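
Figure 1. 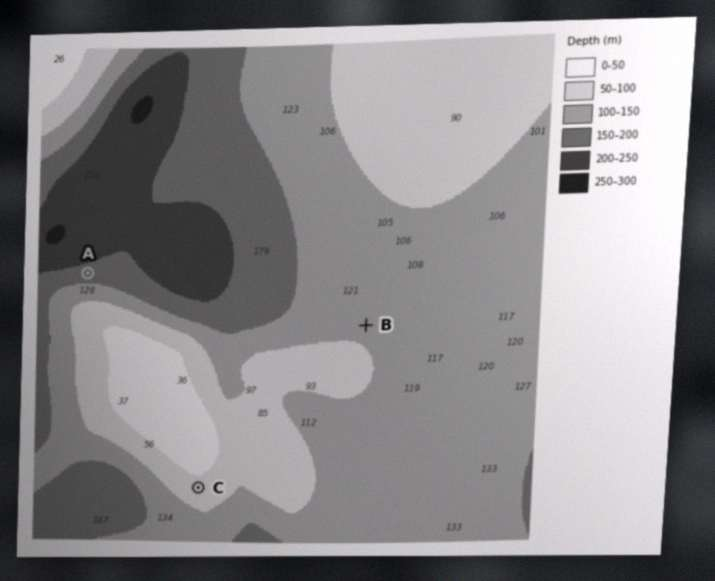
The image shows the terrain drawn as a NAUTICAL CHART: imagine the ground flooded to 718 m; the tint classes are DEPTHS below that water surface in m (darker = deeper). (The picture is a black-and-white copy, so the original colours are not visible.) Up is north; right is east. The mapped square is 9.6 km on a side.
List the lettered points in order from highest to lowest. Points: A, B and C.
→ C B A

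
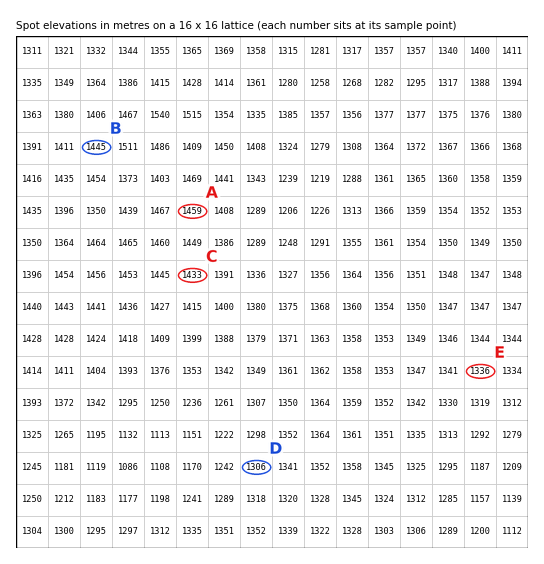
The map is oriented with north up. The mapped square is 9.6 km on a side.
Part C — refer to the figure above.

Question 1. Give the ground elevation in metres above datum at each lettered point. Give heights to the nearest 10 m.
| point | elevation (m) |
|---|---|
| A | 1460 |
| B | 1440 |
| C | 1430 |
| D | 1310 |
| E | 1340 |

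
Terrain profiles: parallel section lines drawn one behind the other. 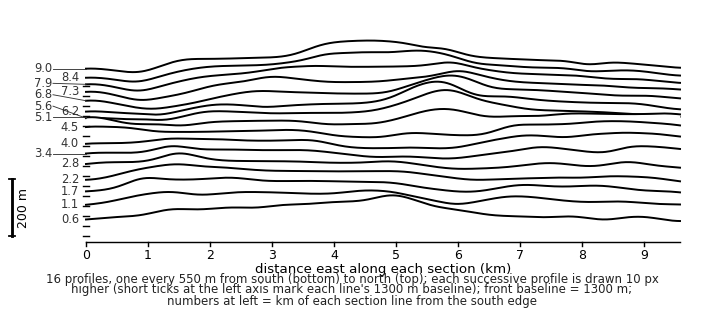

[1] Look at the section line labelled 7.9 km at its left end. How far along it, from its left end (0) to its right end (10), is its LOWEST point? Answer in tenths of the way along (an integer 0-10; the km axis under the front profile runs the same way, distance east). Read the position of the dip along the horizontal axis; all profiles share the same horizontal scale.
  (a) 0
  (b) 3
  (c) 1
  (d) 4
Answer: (c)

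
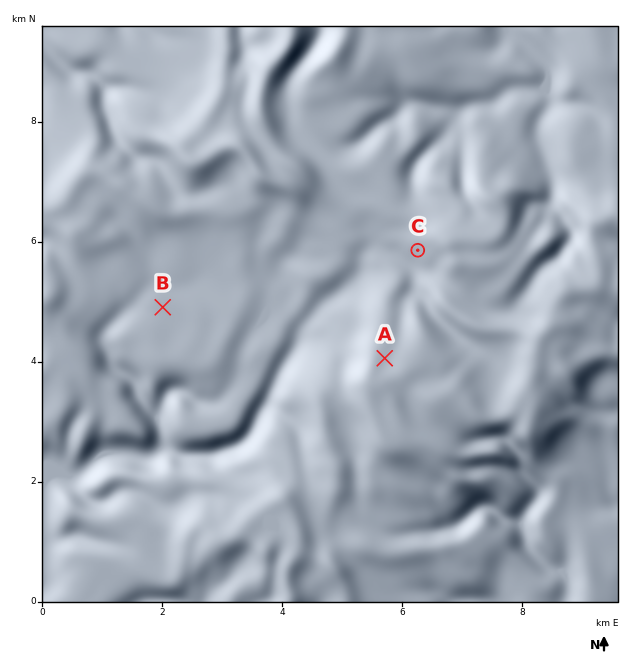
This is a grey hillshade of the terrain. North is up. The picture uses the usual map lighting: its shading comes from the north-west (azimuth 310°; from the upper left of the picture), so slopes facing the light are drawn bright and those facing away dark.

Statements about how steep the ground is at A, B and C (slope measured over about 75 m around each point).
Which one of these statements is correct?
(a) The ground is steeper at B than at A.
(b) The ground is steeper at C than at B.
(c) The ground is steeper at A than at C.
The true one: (b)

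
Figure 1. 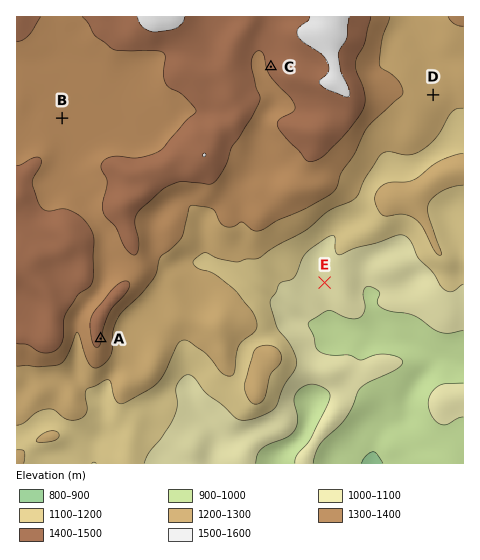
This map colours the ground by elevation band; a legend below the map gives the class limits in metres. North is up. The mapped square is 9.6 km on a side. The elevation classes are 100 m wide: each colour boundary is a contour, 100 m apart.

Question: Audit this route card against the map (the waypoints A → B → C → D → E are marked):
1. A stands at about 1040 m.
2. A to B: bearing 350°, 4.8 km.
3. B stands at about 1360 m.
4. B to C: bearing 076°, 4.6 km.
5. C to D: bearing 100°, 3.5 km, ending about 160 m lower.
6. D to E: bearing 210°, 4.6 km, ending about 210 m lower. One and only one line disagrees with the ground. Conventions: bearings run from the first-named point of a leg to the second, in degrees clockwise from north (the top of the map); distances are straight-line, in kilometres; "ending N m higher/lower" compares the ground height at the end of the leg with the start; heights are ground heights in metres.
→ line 1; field height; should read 1410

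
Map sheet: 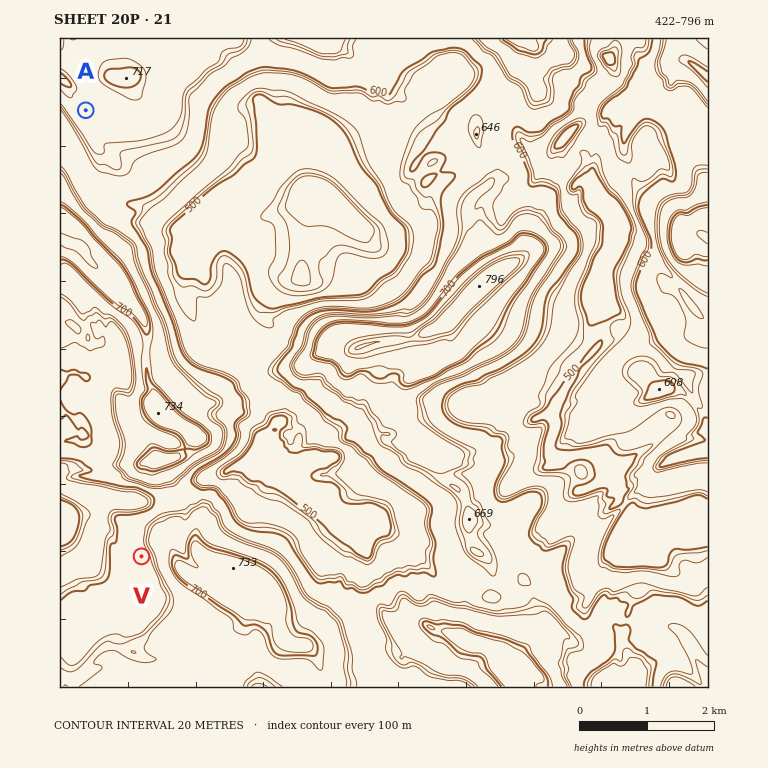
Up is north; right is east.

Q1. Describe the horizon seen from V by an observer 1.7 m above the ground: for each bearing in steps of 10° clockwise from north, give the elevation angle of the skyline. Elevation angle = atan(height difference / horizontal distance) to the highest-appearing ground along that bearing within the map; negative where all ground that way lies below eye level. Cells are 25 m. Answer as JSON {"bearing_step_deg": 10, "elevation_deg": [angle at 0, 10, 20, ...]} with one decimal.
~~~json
{"bearing_step_deg": 10, "elevation_deg": [4.8, 5.1, 9.2, 12.7, 14.2, 14.9, 15.1, 14.9, 14.5, 14.0, 13.0, 12.0, 10.6, 7.9, 4.3, 3.3, 3.2, 2.9, 2.1, 2.1, 2.1, 1.3, 0.1, -0.1, -0.2, -0.3, -0.3, -0.4, -0.4, -0.6, -0.7, -0.5, -0.4, -0.1, 0.4, 2.6]}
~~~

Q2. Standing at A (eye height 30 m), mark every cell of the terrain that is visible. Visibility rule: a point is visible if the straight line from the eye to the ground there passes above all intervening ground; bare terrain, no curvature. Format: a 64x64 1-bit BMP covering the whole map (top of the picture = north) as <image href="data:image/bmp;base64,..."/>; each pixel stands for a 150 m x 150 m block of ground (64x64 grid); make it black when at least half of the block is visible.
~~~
<image width="64" height="64" href="data:image/bmp;base64,Qk0+AgAAAAAAAD4AAAAoAAAAQAAAAEAAAAABAAEAAAAAAAACAAATCwAAEwsAAAIAAAAAAAAA////AAAAAAAAAAABwAAAAAAAAAOAAAAAAAAAAwAAAAAAAAAHwAwAAAAAAMeQPwAAAAAA5/f/gAAAAAD7//+AAAAAAP//4QAAAAAB//+AAAAAAAf//4AAAAAAD///AAAAAAAfn/4AAAAAAA0f/AAAAAAAAD/4wAAAAAACPcAAAAAAAAA4AAAAAAAAAAAAAAAAAAAAAAAAAAAAAAAAAAAAAAAAAAAAAAAAAAAACAAAAAAAAAAQAAAAAAAAAAAAAAAAAAAAAAAAAAAAAACAAAAAAAAPAIAAAAAAABwAAAAAAAAADFwAAAAAAAAP/AAAAAAAAB+4AAAAAAAAH/oAAAAAAAAf/wAAAAAAAA//gAAAAAAAB//MAAAAAAAP///gAAAAAA////gAAAAA/////AAAAAD/5//+AAAAAd/H//8AAAAB38A//4AAAAOhwAH/wAABBoHAAH/wAAQOgAAAP/wADD+AAAA//AAY/wAAAD/OAB9+AAAAP84AHv4AAAA/BgAf8AAAABcAAB/wAAAAF4AAP+AAAAAzwAA/4AAAACngAA/EAAAAI/gAD4AAAAAz8AAHEAAAAB+AAAA/gAAAH4AABz/gAAAPgAAff/AAAAeGh///8AAAAf4AAf8wAAAA/gAB/hAAB4B+AAN4DAAHgH4AD3ACAAfgfgAecAAAYfD+ABw4AAHgH/4ACA=="/>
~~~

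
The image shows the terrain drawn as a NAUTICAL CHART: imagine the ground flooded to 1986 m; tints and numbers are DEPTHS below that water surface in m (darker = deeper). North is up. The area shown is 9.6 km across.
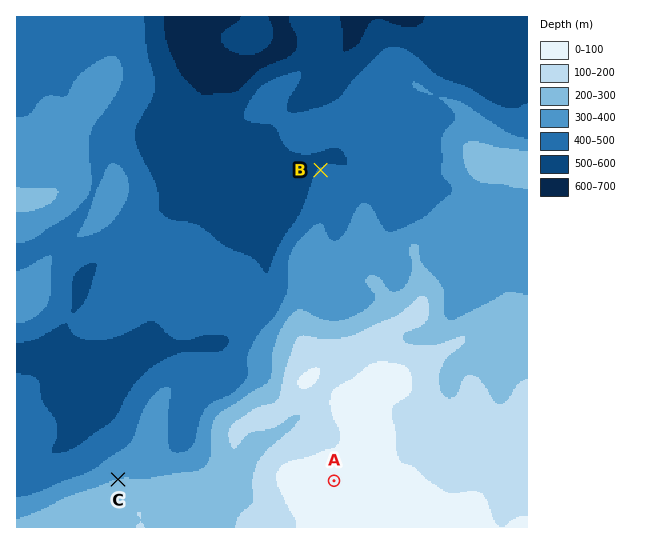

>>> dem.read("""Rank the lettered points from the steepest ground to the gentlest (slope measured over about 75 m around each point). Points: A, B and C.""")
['C', 'B', 'A']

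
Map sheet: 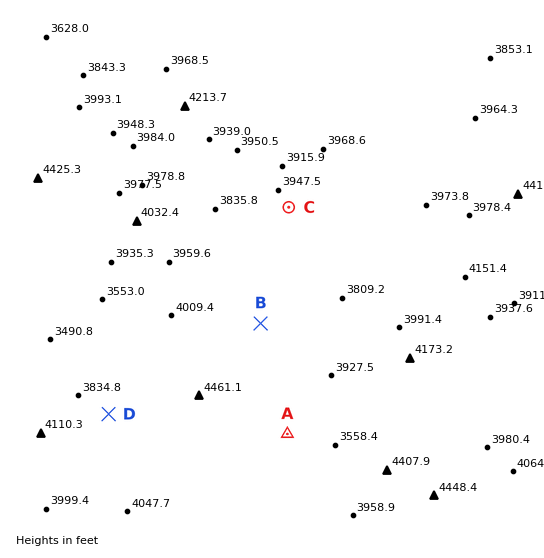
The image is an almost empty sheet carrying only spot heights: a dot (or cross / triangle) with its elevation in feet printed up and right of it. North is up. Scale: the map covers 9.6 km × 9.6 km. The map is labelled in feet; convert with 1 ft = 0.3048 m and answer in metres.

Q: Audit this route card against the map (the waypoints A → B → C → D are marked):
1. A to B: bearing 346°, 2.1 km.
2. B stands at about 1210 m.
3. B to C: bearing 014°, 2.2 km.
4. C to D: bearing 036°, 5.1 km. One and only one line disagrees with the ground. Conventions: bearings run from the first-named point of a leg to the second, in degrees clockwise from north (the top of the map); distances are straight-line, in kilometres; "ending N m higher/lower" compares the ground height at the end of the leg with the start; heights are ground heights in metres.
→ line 4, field bearing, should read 221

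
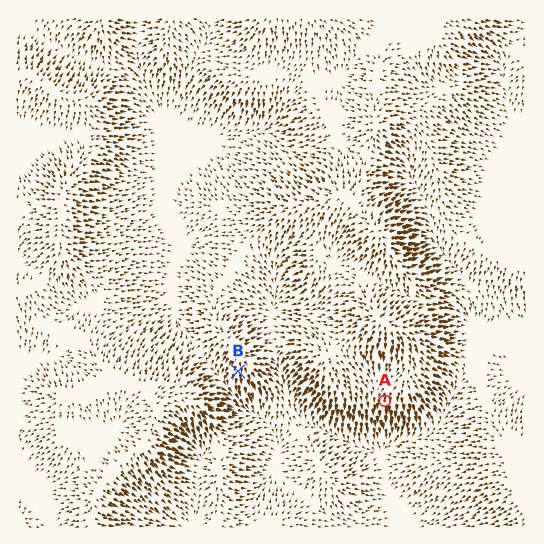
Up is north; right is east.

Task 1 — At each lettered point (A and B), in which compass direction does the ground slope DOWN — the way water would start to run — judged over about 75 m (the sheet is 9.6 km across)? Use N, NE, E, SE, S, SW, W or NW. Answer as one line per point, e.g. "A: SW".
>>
A: S
B: S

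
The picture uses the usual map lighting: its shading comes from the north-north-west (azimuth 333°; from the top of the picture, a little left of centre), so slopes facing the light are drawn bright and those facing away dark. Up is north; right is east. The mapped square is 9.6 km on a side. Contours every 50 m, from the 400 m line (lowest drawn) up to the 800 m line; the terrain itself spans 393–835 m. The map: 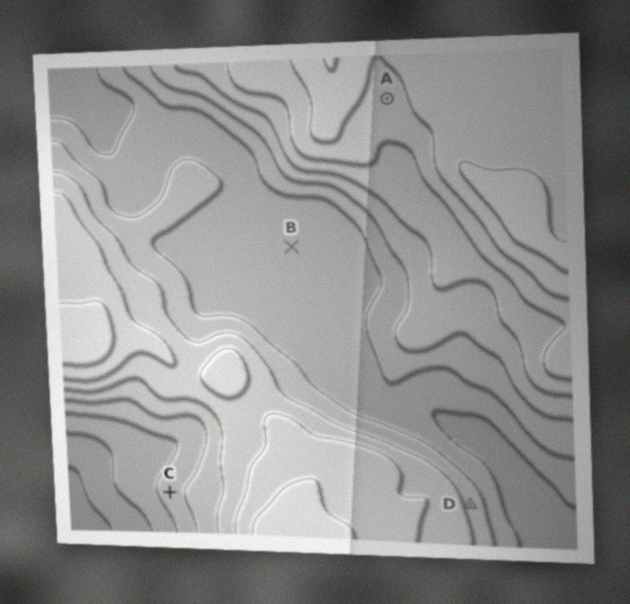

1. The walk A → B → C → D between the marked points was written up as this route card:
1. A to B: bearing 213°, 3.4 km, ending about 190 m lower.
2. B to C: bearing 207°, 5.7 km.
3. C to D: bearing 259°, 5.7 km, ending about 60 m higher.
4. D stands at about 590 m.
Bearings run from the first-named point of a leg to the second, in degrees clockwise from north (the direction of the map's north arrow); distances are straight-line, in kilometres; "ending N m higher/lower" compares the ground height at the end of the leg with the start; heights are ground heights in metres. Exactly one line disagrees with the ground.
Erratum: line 3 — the bearing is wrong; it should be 090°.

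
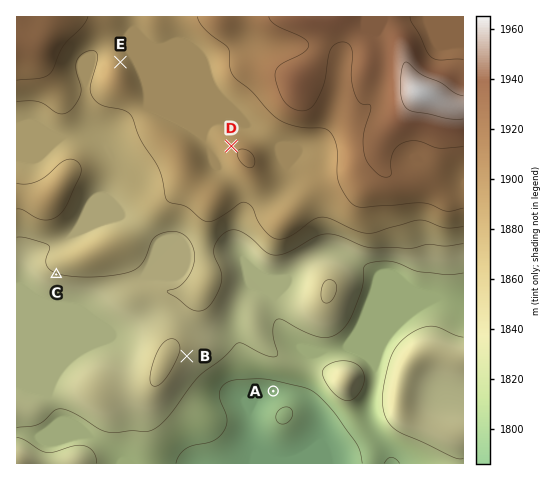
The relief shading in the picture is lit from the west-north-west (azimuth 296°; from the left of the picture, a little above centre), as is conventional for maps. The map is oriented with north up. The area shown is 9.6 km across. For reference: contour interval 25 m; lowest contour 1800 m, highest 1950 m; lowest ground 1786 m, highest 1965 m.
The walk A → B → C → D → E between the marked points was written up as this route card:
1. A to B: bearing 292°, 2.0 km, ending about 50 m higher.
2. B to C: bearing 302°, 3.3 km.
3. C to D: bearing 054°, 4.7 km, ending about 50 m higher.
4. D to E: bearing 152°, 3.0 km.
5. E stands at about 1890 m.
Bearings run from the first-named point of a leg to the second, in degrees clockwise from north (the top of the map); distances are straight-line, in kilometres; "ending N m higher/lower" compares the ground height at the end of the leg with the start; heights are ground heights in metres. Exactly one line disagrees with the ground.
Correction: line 4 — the bearing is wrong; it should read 307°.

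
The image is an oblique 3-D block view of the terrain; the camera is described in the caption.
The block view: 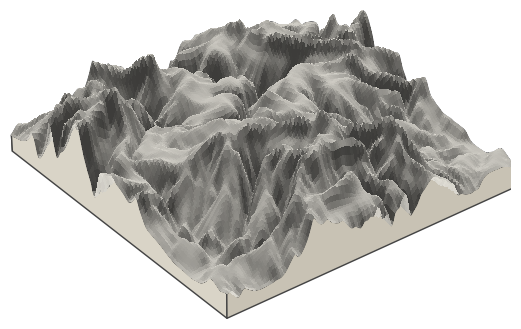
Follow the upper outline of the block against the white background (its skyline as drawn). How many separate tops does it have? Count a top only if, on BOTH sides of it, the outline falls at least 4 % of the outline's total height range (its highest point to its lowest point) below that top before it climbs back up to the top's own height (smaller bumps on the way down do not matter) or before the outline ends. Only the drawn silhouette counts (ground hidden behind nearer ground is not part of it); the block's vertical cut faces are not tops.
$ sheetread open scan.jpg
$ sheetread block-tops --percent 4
6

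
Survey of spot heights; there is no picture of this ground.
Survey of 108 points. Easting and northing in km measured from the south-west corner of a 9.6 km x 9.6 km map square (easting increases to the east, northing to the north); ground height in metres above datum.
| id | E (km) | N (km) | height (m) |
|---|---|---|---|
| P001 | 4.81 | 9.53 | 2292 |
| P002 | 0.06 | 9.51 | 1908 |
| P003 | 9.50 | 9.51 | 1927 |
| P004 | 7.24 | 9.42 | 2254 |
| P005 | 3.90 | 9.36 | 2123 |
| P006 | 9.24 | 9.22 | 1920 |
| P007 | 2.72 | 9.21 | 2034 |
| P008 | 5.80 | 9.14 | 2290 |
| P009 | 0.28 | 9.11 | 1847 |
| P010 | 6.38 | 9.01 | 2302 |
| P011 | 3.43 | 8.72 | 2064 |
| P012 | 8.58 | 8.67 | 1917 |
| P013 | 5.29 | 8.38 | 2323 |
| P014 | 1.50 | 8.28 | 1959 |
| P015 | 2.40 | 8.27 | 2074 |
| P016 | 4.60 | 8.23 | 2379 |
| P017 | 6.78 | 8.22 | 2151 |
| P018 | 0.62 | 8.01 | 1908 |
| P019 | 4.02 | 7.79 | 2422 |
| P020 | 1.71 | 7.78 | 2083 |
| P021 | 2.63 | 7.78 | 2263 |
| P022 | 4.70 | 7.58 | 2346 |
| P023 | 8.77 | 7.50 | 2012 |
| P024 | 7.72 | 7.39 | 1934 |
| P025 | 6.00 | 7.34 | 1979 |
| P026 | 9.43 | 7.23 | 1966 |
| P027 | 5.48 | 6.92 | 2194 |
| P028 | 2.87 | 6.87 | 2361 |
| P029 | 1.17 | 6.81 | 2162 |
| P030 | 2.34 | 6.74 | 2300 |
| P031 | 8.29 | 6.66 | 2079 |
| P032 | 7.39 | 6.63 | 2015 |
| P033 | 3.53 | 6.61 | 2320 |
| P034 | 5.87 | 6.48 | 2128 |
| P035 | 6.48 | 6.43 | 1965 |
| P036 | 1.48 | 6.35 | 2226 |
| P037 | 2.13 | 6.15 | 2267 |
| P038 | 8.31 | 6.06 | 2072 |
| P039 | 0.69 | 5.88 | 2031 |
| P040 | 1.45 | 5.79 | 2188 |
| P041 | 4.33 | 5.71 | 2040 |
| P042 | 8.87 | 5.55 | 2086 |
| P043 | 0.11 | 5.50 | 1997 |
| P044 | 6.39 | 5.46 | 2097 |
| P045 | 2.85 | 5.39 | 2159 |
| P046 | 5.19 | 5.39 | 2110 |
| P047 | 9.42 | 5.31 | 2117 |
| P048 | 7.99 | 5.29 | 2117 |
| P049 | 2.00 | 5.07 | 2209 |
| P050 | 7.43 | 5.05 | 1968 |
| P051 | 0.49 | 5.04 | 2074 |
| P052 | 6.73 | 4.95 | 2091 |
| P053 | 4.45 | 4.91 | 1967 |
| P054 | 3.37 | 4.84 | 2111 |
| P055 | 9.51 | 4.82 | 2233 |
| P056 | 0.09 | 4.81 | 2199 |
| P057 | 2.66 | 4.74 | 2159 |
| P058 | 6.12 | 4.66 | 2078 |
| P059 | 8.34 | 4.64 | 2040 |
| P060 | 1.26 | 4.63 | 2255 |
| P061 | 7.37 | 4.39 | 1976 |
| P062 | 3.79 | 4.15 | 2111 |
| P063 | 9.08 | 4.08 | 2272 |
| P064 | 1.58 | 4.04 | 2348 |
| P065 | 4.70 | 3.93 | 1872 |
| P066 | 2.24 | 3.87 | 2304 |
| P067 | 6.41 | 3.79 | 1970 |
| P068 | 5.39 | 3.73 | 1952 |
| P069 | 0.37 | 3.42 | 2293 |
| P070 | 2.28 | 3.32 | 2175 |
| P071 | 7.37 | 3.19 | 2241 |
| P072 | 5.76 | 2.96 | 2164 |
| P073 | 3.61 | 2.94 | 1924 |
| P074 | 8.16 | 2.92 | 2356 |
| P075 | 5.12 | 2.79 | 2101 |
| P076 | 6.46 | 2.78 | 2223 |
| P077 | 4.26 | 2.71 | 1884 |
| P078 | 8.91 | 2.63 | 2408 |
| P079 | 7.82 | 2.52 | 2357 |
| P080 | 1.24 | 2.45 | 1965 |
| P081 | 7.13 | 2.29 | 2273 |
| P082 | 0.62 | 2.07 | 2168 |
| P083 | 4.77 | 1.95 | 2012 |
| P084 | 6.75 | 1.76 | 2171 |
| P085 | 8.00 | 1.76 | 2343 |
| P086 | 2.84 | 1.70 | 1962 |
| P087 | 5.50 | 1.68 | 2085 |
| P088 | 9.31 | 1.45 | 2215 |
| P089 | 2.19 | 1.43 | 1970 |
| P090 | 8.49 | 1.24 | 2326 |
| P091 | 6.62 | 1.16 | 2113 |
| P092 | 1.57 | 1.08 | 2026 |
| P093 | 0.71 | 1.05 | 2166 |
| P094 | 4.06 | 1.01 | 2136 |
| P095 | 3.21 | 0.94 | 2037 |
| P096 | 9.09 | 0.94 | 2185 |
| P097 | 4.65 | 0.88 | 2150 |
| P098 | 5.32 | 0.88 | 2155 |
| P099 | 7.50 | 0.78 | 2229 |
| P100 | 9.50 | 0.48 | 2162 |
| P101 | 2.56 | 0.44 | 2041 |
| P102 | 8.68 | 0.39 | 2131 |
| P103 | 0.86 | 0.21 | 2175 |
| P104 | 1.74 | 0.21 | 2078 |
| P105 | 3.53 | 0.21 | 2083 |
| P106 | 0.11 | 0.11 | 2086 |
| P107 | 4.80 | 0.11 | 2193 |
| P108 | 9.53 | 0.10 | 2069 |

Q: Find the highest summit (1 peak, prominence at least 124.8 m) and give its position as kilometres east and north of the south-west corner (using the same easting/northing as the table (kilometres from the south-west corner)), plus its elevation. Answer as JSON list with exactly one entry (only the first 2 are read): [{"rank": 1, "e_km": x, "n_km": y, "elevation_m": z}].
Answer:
[{"rank": 1, "e_km": 3.94, "n_km": 7.89, "elevation_m": 2428}]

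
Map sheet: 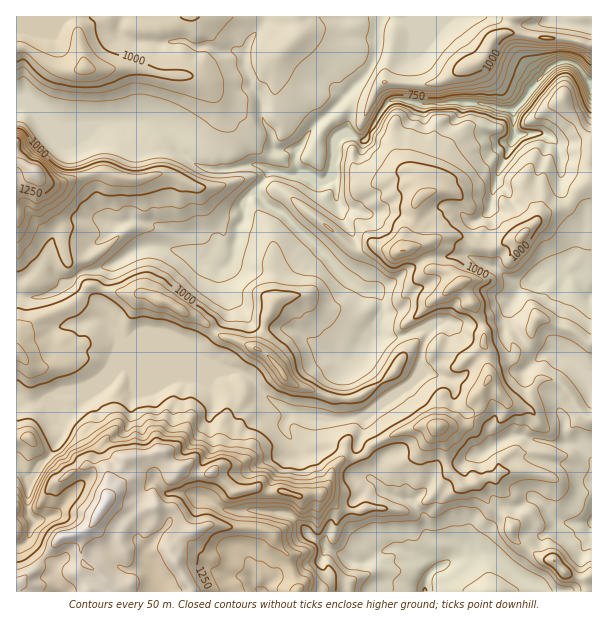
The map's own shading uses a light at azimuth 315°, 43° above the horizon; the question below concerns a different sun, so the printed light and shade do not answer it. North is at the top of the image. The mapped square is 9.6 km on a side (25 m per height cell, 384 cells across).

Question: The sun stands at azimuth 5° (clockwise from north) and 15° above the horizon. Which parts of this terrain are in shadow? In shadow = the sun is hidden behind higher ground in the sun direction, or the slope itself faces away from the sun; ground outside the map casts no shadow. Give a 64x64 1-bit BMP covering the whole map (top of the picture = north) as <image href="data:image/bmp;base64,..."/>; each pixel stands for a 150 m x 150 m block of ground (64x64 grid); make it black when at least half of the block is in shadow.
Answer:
<image width="64" height="64" href="data:image/bmp;base64,Qk0+AgAAAAAAAD4AAAAoAAAAQAAAAEAAAAABAAEAAAAAAAACAAATCwAAEwsAAAIAAAAAAAAA////AAAAAAAAAAAAAAAAPgAAAAAAAAB8AAAAAAAAAfAIAAAAgAAD4AwAAAgQAAMAhgAD8OIAAgAAAAfh5/AAAAAAAAPv+MAAMAAA/+/38AAQAAP/4AXwAAAAH/4gAPAABAD+AAAAIMADADwAAAABwAAAAAAIAgAAIAAAAAIHAAAgAAAAAOdgAIAAAAAA/3AgAAAAAAA7J2EAAAAAAAADgAAAAAf+AAMAAAAAD/8ABAAAAAAf44AAAOAAAD8A4AAA8AAAfABgAACAAAB4AAAAAAAAAfAAAAAAAAAD4AAAAAAAAHuAAAAAAAAB/AAAEAAMAAf4AAAf4CAAD+AAAAfgAAAfwAAAQ+AAADAAAADhgAAAAAAAAeAYAAAAAAAB8BMAAwAAAAPwA4AAwAAAD/gNgAAgAAA/vjzAIAAAAHAAAMAwAAAA4AAAYHgAAAHAAAAAeAAAA4AAIAB8GAgGAABAAPw8EAgAAYAA+DwCwAAAAAAAWAAgAAAAAAAAAADAAAAAAAAA+IAAAAAAAAAgAAAAAAAAAAYAAAAAAAAAAAYABvAAAAAAHwAA8A/AAAABgAAgH+AAAAHf/wB//8AAAP//gP//4AAA///h//+AAAAB+/P5HAAAAAA7/8AAAAAAAAv/wAAAAAAAB/8AAAAAAAAD/wAAAAAAAAPgAAAAAAAAAAAAAAAAAAAAgA=="/>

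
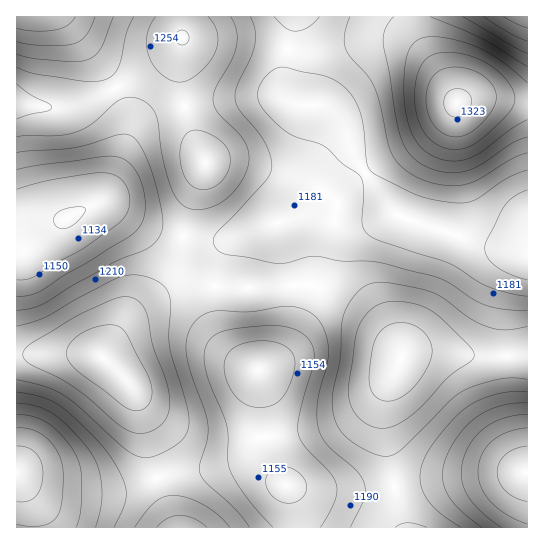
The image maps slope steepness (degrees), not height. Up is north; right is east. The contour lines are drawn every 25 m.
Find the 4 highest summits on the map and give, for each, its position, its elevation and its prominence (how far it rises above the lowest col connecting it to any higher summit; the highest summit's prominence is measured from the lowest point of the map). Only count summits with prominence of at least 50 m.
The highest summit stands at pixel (457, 103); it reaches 1330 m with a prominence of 245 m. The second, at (103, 358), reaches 1296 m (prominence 117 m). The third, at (401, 359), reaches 1289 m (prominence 81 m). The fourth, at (182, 38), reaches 1276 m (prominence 67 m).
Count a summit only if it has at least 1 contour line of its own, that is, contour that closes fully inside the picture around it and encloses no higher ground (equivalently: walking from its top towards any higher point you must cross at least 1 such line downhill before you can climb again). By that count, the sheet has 4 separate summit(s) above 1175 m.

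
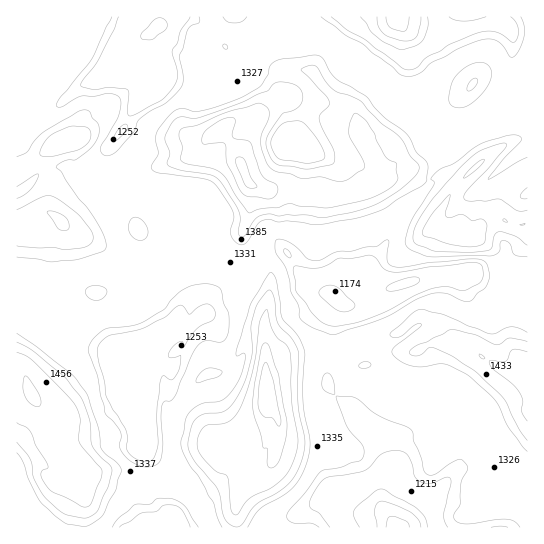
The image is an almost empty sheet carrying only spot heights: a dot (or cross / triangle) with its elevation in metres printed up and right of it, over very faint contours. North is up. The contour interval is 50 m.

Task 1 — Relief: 1100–1570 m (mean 1340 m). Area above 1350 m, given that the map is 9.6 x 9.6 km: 31.1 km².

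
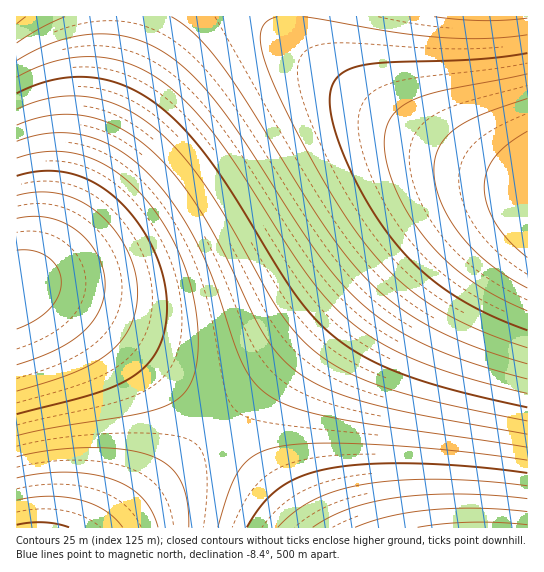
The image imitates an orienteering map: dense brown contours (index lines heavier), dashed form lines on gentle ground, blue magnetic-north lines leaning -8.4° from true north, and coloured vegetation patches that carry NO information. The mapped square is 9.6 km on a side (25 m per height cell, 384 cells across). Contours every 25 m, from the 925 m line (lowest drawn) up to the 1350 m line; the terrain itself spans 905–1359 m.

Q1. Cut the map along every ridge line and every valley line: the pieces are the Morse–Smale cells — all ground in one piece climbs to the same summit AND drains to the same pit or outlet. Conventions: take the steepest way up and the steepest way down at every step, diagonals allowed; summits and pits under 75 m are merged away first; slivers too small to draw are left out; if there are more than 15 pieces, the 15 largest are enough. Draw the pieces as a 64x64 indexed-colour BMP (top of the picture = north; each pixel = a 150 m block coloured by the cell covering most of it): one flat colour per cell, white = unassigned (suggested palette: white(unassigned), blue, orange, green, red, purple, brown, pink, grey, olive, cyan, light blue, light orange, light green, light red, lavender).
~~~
<image width="64" height="64" href="data:image/bmp;base64,Qk12CAAAAAAAAHYAAAAoAAAAQAAAAEAAAAABAAQAAAAAAAAIAAATCwAAEwsAABAAAAAAAAAA////ALR3HwAOf/8ALKAsACgn1gC9Z5QAS1aMAMJ34wB/f38AIr28AM++FwDox64AeLv/AIrfmACWmP8A1bDFADMzMzMzM1VVVVVVVVVVVVVVVSIiIiIiIiIiIiIiIiIiMzMzMzMzNVVVVVVVVVVVVVVSIiIiIiIiIiIiIiIiIiIzMzMzMzMzVVVVVVVVVVVVVSIiIiIiIiIiIiIiIiIiIjMzMzMzMzMzVVVVVVVVVVVSIiIiIiIiIiIiIiIiIiIiMzMzMzMzMzM1VVVVVVVVVSIiIiIiIiIiIiIiIiIiIiIzMzMzMzMzMzNVVVVVVVVSIiIiIiIiIiIiIiIiIiIiIjMzMzMzMzMzMzVVVVVVVVIiIiIiIiIiIiIiIiIiIiIiMzMzMzMzMzMzM1VVVVVVIiIiIiIiIiIiIiIiIiIiIiIzMzMzMzMzMzMzNVVVVVIiIiIiIiIiIiIiIiIiIiIiIjMzMzMzMzMzMzMzVVVVIiIiIiIiIiIiIiIiIiIiIiIiMzMzMzMzMzMzMzM1VVIiIiIiIiIiIiIiIiIiIiIiIiIzMzMzMzMzMzMzMzNVIiIiIiIiIiIiIiIiIiIiIiIiIjMzMzMzMzMzMzMzMzIiIiIiIiIiIiIiIiIiIiIiIiIiMzMzMzMzMzMzMzMzESIiIiIiIiIiIiIiIiIiIiIiIiIzMzMzMzMzMzMzMzEREiIiIiIiIiIiIiIiIiIiIiIiIjMzMzMzMzMzMzMzERERIiIiIiIiIiIiIiIiIiIiIiIiMzMzMzMzMzMzMzERERESIiIiIiIiIiIiIiIiIiIiIiIzMzMzMzMzMzMzEREREREiIiIiIiIiIiIiIiIiIiIiIjMzMzMzMzMzMzERERERERIiIiIiIiIiIiIiIiIiIiIiMzMzMzMzMzMzERERERERESIiIiIiIiIiIiIiIiIiIiIzMzMzMzMzMzEREREREREREiIiIiIiIiIiIiIiIiIiIjMzMzMzMzMzERERERERERERIiIiIiIiIiIiIiIiIiIiMzMzMzMzMxERERERERERERESIiIiIiIiIiIiIiIiIiIzMzMzMzMxEREREREREREREREiIiIiIiIiIiIiIiIiIjMzMzMzMxERERERERERERERERIiIiIiIiIiIiIiIiIiMzMzMzMRERERERERERERERERESIiIiIiIiIiIiIiIiIzMzMzMREREREREREREREREREREiIiIiIiIiIiIiIiIjMzMzMRERERERERERERERERERERIiIiIiIiIiIiIiIiMzMzERERERERERERERERERERERESIiIiIiIiIiIiIiIzMxEREREREREREREREREREREREREiIiIiIiIiIiIiIhERERERERERERERERERERERERERERIiIiIiIiIiIiIiERERERERERERERERERERERERERERESIiIiIiIiIiIiIREREREREREREREREREREREREREREREiIiIiIiIiIiIhERERERERERERERERERERERERERERERIiIiIiIiIiIiERERERERERERERERERERERERERERERESIiIiIiIiIiIRERERERERERERERERERERERERERERERESIiIiIiIiIhEREREREREREREREREREREREREREREREREiIiIiIiIiERERERERERERERERERERERERERERERERERIiIiIiIiIRERERERERERERERERERERERERERERERERERIiIiIiIhERERERERERERERERERERERERERERERERERESIiIiIiERERERERERERERERERERERERERERERERERERERIiIiIRERERERERERERERERERERERERERERERERERERERERERERERERERERERERERERERERERERERERERERERERERERERERERERERERERERERERERERERERERERERERERERERQRERERERERERERERERERERERERERERERERERERERFERBEREREREREREREREREREREREREREREREREREREUREREERERERERERERERERERERERERERERERERERERFEREREQRERERERERERERERERERERERERERERERERERRERERERBERERERERERERERERERERERERERERERERERREREREREEREREREREREREREREREREREREREREREREUREREREREQRERERERERERERERERERERERERERERERFERERERERERBERERERERERERERERERERERERERERERFEREREREREREERERERERERERERERERERERERERERERREREREREREREQRERERERERERERERERERERERERERERRERERERERERERBEREREREREREREREREREREREREREUREREREREREREREEREREREREREREREREREREREREREUREREREREREREREQREREREREREREREREREREREREREURERERERERERERERBERERERERERERERERERERERERFEREREREREREREREREERERERERERERERERERERERERFEREREREREREREREREQRERERERERERERERERERERERFERERERERERERERERERBERERERERERERERERERERERFEREREREREREREREREREEREREREREREREREREREREREUREREREREREREREREREQRERERERERERERERERERERERRERERERERERERERERERBERERERERERERERERERERERRERERERERERERERERERE"/>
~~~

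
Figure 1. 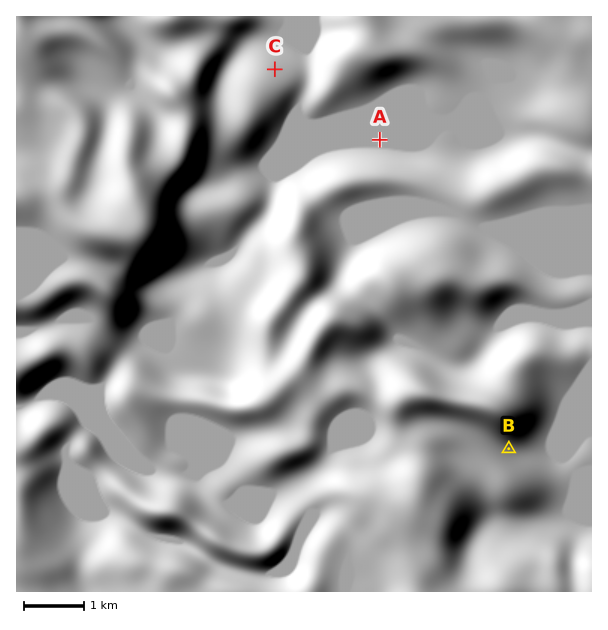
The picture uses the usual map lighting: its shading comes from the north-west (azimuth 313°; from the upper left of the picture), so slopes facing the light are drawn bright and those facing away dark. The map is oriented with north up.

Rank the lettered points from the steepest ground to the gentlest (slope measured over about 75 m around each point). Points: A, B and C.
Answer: C B A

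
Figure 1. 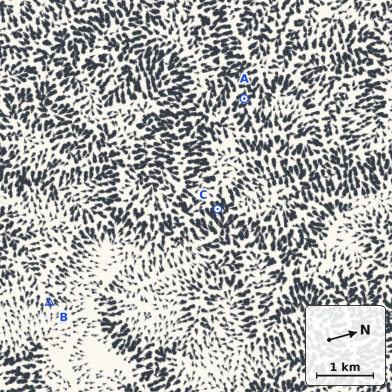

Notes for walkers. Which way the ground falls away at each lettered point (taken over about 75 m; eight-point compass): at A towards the NW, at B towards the E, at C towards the E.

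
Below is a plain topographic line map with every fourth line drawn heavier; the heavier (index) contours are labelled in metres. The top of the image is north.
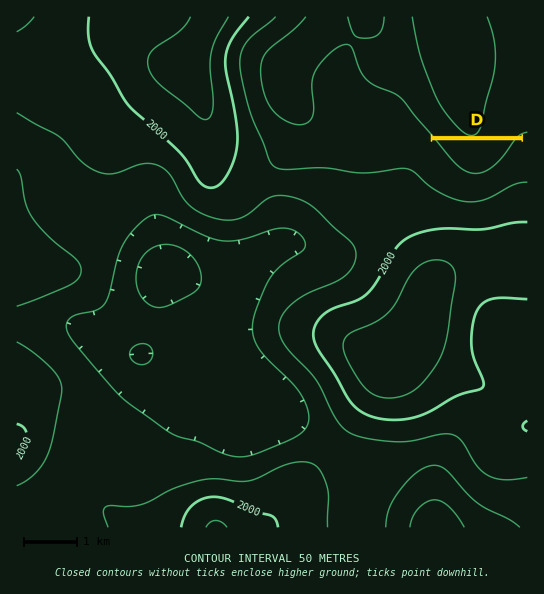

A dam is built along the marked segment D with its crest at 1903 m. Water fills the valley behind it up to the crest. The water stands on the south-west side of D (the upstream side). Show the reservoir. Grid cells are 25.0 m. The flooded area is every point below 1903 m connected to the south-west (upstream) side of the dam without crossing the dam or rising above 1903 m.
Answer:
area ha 66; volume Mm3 12.93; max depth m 49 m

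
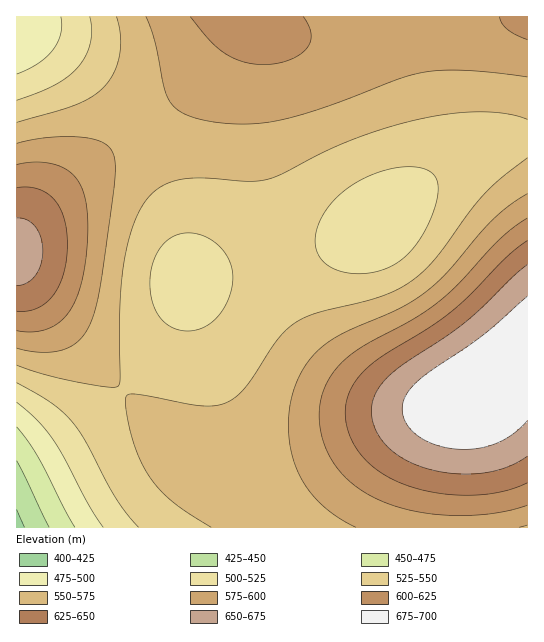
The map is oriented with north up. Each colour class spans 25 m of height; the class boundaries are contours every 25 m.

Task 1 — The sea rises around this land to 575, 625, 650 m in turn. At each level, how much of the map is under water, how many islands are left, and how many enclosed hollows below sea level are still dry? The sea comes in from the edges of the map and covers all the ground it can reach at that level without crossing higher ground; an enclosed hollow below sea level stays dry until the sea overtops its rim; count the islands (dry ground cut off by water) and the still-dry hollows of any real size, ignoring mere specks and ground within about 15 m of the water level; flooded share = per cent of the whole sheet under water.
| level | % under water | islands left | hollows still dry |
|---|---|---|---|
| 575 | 61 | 0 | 0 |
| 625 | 86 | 0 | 0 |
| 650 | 92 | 0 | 0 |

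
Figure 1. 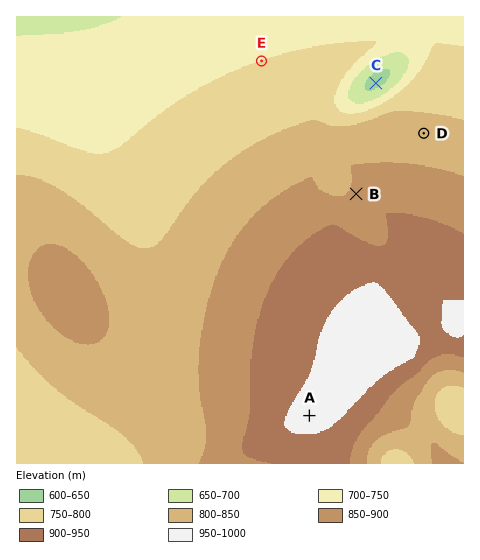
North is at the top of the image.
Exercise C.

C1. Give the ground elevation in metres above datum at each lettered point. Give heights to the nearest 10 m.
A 970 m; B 860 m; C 640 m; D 820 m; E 750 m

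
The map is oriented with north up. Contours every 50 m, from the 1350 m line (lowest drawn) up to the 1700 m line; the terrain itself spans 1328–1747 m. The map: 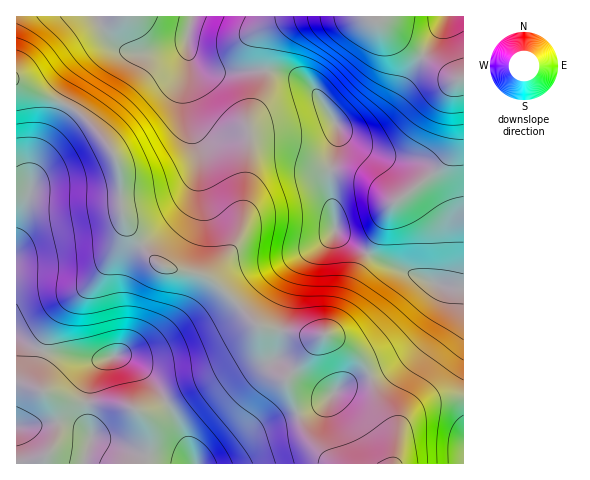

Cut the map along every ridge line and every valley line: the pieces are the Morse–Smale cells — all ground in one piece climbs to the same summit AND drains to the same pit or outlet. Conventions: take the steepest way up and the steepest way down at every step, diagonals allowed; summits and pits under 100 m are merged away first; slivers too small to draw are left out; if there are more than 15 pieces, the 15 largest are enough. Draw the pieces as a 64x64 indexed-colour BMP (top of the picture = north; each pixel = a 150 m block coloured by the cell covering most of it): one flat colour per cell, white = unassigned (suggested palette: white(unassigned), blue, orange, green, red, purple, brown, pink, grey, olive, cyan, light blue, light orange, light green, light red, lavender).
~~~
<image width="64" height="64" href="data:image/bmp;base64,Qk12CAAAAAAAAHYAAAAoAAAAQAAAAEAAAAABAAQAAAAAAAAIAAATCwAAEwsAABAAAAAAAAAA////ALR3HwAOf/8ALKAsACgn1gC9Z5QAS1aMAMJ34wB/f38AIr28AM++FwDox64AeLv/AIrfmACWmP8A1bDFAEREREREREREREREIiIiIiIiIiIiIiIhERERERERERERRERERERERERCIiIiIiIiIiIiIiIiIhERERERERERERFEREREREREQiIiIiIiIiIiIiIiIiIhEREREREREREREURERERERCIiIiIiIiIiIiIiIiIiIhERERERERERERERRERERERCIiIiIiIiIiIiIiIiIiIhERERERERERERERFERERERCIiIiIiIiIiIiIiIiIiIiEREREREREREREREUREREREIiIiIiIiIiIiIiIiIiIiERERERERERERERERREREREQiIiIiIiIiIiIiIiIiIiIRERERERERERERERFERERERCIiIiIiIiIiIiIiIiIiIhEREREREREREREREUREREREIiIiIiIiIiIiIiIiIiIhERERERERERERERERREREREQiIiIiIiIiIiIiIiIiIiERERERERERERERERFERERERCIiIiIiIiIiIiIiIiIiIREREREREREREREREUREREREQiIiIiIiIiIiIiIiIiIhERERERERERERERERRERERERCIiIiIiIiIiIiIiIiIiIRERERERERERERERFEREREREQiIiIiIiIiIiIiIiIiIiEREREREREREREREUREREIiIiIiIiIiIiIiIiIiIiIiIRERERERERERERERREIiIiIiIiIiIiIiIiIiIiIiIiIiERERERERERERERFCIiIiIiIiIiIiIiIiIiIiIiIiIiIhERERERERERERESIiIiIiIiIiIiIiIiIiIiIiIiIiIRERERERERERERERIiIiIiIiIiIiIiIiIiIiIiIhEREREREREREREREREREiIiIiIiIiIiIiIiIiIiIiIhERERERERERERERERERESIiIiIiIiIiIiIiIiIiIiIhERERERERERERERERERERIiIiIiIiIiIiIiIiIiIiIhEREREREREREREREREREREiIiIiIiIiIiIiIiIiIiIhERERERERERERERERERERESIiIiIiIiIiIiIiIiIiIhERERERERERERERERERERERIiIiIiIiIiIiIiIiIiIhEREREREREREREREREREREzMiIiIiIiIiIiIiIiIiIRERERERERERERERERERETMzMyIiIiIiIiIiIiIiIhEREREREREREREREREREREzMzMzIiIiIiIiIiIiIiERERERERERERERERERERETMzMzMzMiIiIiIiIiIiIhEREREREREREREREREREREzMzMzMzMyIiIiIiIiIiIiERERERERERERERERERERMzMzMzMzMzIiIiIiIiIiIiERERERERERERERERERERMzMzMzMzMzMiIiIiIiIiIiERERERERERERERERERETMzMzMzMzMzMyIiIiIiIiIiERERERERERERERERERERMzMzMzMzMzMzIiIiIiIiIiIREREREREREREREREREREzMzMzMzMzMzMiIiIiIiIiIREREREREREREREREREREzMzMzMzMzMzMyIiIiIiIiIhERERERERERERERERERETMzMzMzMzMzMzIiIiIiIiIiERERERERERERERERERERMzMzMzMzMzMzMiIiIiIiIiIREREREREREREREREREREzMzMzMzMzMzMyIiIiIiIiIhERERERERERERERERERETMzMzMzMzMzMzIiIiIiIiIiERERERERERERERERERERMzMzMzMzMzMzMiIiIiIiIiIREREREREREREREREREREzMzMzMzMzMzMyIiIiIiIiIhERERERERERERERERERETMzMzMzMzMzMzIiIiIiIiIhERERERERERERERERERERMzMzMzMzMzMzMiIiIiIiIiEREREREREREREREREREREzMzMzMzMzMzMyIiIiIiIiERERERERERERERERERERERMzMzMzMzMzMzIiIiIiIiEREREREREREREREREREREREzMzMzMzMzMzMiIiIiIiIRERERERERERERERERERERETMzMzMzMzMzMyIiIiIiIRERERERERERERERERERERERMzMzMzMzMzMzIiIiIiIRERERERERERERERERERERERMzMzMzMzMzMzMiIiIiEREREREREREREREREREREREREzMzMzMzMzMzMyIiIiEREREREREREREREREREREREREzMzMzMzMzMzMzIiIREREREREREREREREREREREREREzMzMzMzMzMzMzMiERERERERERERERERERERERERERETMzMzMzMzMzMzMxEREREREREREREREREREREREREREzMzMzMzMzMzMzMzERERERERERERERERERERERERERMzMzMzMzMzMzMzMzMREREREREREREREREREzMzMzMzMzMzMzMzMzMzMzMzMxERERERERERERERERMzMzMzMzMzMzMzMzMzMzMzMzMzEREREREREREREREREzMzMzMzMzMzMzMzMzMzMzMzMzMREREREREREzMzMzETMzMzMzMzMzMzMzMzMzMzMzMzMxEREREREREzMzMzMzMzMzMzMzMzMzMzMzMzMzMzMzMzEREREREREzMzMzMzMzMzMzMzMzMzMzMzMzMzMzMzMzMREREREREzMzMzMzMzMzMzMzMzMzMzMzMzMzMzMzMzMxERERERETMzMzMzMzMzMzMzMzMzMzMzMzMzMzMzMzMz"/>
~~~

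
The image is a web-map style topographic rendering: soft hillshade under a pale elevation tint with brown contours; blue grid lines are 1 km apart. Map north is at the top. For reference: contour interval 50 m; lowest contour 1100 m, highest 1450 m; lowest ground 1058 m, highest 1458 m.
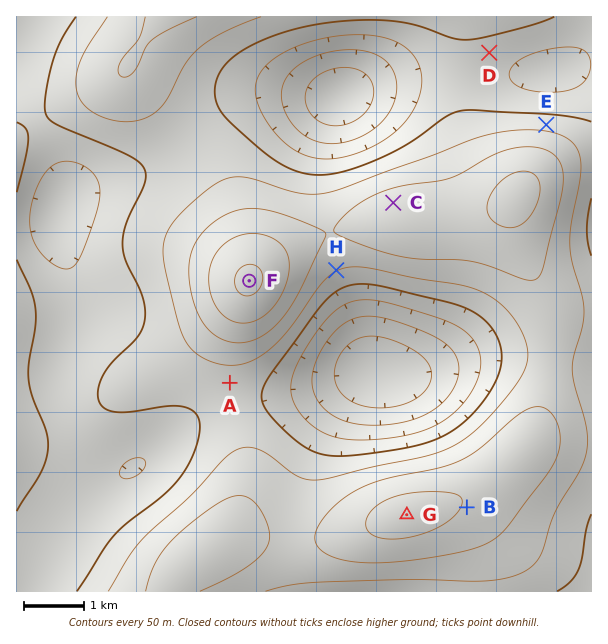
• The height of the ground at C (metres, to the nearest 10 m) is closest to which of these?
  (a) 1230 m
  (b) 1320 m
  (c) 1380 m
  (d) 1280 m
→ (c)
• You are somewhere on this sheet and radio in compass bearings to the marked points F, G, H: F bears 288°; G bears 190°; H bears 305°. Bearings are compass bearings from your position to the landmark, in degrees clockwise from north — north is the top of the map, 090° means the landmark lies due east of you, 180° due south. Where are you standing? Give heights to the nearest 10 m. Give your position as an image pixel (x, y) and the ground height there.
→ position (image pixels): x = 437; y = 342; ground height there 1140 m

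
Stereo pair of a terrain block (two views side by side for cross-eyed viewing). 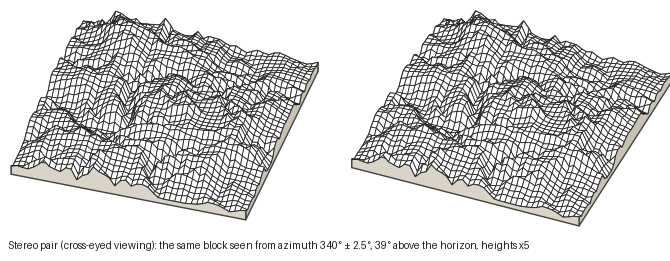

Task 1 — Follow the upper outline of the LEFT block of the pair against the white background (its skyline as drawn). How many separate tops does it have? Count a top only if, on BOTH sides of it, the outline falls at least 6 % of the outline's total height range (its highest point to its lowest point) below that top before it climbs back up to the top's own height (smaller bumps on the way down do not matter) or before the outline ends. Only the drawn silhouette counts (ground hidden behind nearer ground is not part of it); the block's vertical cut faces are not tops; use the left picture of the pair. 4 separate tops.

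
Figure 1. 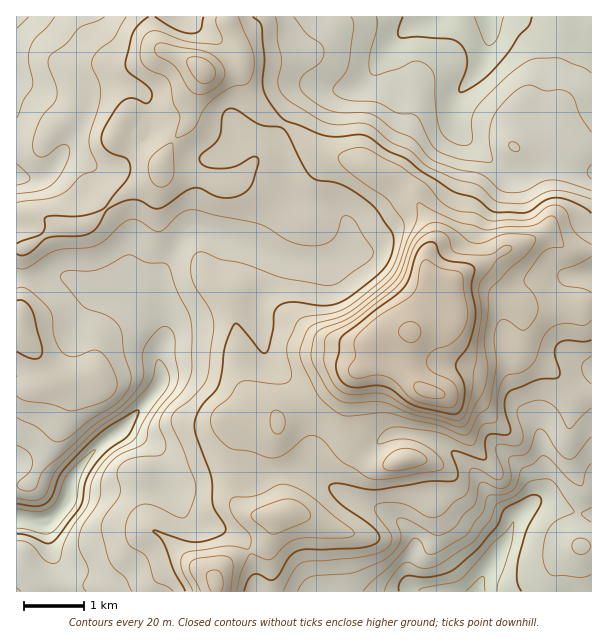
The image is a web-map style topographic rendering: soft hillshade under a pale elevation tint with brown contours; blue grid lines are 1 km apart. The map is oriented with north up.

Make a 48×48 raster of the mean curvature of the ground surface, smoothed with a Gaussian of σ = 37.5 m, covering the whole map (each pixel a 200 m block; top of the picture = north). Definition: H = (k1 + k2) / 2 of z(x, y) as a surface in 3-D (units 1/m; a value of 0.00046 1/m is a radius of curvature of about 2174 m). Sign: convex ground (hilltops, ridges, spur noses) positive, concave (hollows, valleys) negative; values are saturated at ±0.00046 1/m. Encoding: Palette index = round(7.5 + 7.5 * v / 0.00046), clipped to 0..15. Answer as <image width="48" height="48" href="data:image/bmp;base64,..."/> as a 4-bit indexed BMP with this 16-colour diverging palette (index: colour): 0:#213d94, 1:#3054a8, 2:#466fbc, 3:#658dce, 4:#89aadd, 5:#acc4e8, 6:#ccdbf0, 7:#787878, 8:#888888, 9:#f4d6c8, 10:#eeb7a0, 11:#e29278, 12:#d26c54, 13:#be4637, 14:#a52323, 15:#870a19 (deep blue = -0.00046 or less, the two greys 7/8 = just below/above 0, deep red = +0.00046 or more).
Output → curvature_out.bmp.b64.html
<image width="48" height="48" href="data:image/bmp;base64,Qk32BAAAAAAAAHYAAAAoAAAAMAAAADAAAAABAAQAAAAAAIAEAAATCwAAEwsAABAAAAAAAAAAlD0hAKhUMAC8b0YAzo1lAN2qiQDoxKwA8NvMAHh4eACIiIgAyNb0AKC37gB4kuIAVGzSADdGvgAjI6UAGQqHAIqqqpl3qmNa/2JrdVZoh2URI2c3uYiYeKmHZ2d2eFbd3HJshVZnh4Y5qZgziYmXibllZ3inZ2n9zaaLdFdmZ5c7yXhhSamHmvxXqYiYZoqHioeqZXh3mss1uniDF6l4u/pHyoeJqqlDRDSKh4m83v1impumI6p4uyACvamJu5ZVRGiamZvLqoQmqZmJYYqYhwEQOrmZmXZ3aM3dzLuGZTJauoeaQDiXZa/iBJd4h2Znm5Z5u5dVVFeJmYqjRCRmev/1B8dnhmZminVGh1VUV2VWVYxC/ERHrZrFA9yaqGZmiYdmZVZnm6dUWMkK+ldYuGi7EF7suXd3mYd3ZWd5md/97pFfsmdJpmedoAXcl2Z4iHd4dneJdW3/thXZBLRbtoeL6QAVdVeHiHd6pneJhkRTEDygTrNstoeJzIAAq5qIqYeLt2d4d1MREY5E7GN6p4d4qsowPNyJuoiKp3ZnZlM0Rv0rtEVol5d3ib7TA7yIqYial3VnVUSd3/pMQmZoqaqYiJzrMDiHd5qpdmaKhkff//l7JGZ4qoiamJu7swaGaJh2ZVau6prMqbiKN3aKl2eIibuIpCeGeZdVVXiu2pmYRGWqSaiZdYqXZ5lnclmGeqhVeKqId3aHRnenSLh2V7yVVoh4hEeHeqhWiJmJqoeJeKqDSKhUWMplZ5h4l1aHaZdWdq7c3Km8iKyCR6hWi9h3d4h4h2eGaZdXiIh4vcmqd56iSJmIm/mId3d3h2d1epZpqXQia9uXZp6jWZmYi9d3d3d3iGd3qpdnh2QzNqu4d6xjaJh4nYVWd3d3iGeKqZl3dmZlM1iqiMojZmh2eHVWd3d3d2ebiJiId3d3YyOdy92YdVdkQ7dUVmZ3d2aah4d2ZmZ3dSGfxmrLmHVXqPyGZ3ZmeHaZd2ZWd3d3djB/5TNZ7sda24qqq6hlaYZmVVZ4iZiHd2JM/pdn3eyqdlaKvLl1aYZVVneIiZmHZnU1m4iViYrpRcupiJqGeoZWd3d3iId2VXh4lkaUVif8isuYZnmoeZZomZiId2ZlVnibhWimVkfMq1RYl3iZibh4qpmIdohmeJicmImnREV3ZiM1mXZnirmIiIiIZ5h3m7q7mXinNFZlRIl0eWVWjMdnd3iIZ4iKvcu3Vmd0R4dmd5qlV2iXesdWd3iHZ5mqu4eXRWVFm5h3mnmnVp22VZl2d3d3aamZqmV4VVRYu4d4mWipdXumdXq4d3d3iqh3mnV4ZUZ5mHeIiGialli5dnepVmeJqoZnmXV5hleJmHeIh3h3mFeadoiIRGipiHZmZ3Z5hkeJmYeIh4dWmGZ3VGiKZGmWVVRURnZ5l0V4mpiJmWZol2d2VVaO54tlZVZ2VXeJmHVXiaiJiGeZmIiIiVa/94x2h4mZdXiJmJhFeJh3eHmpiJl4q6z/hJ13iJmYhleJiJlld4h3eHmYd4hmreuFRbp2eImYh1V5iIl0eId4eHiHiIdorJQjWLiHZ3iYiHVXeJlzaYeJiHd4mHd3iENHv7apeHeamZhlVYl0iXiaiA=="/>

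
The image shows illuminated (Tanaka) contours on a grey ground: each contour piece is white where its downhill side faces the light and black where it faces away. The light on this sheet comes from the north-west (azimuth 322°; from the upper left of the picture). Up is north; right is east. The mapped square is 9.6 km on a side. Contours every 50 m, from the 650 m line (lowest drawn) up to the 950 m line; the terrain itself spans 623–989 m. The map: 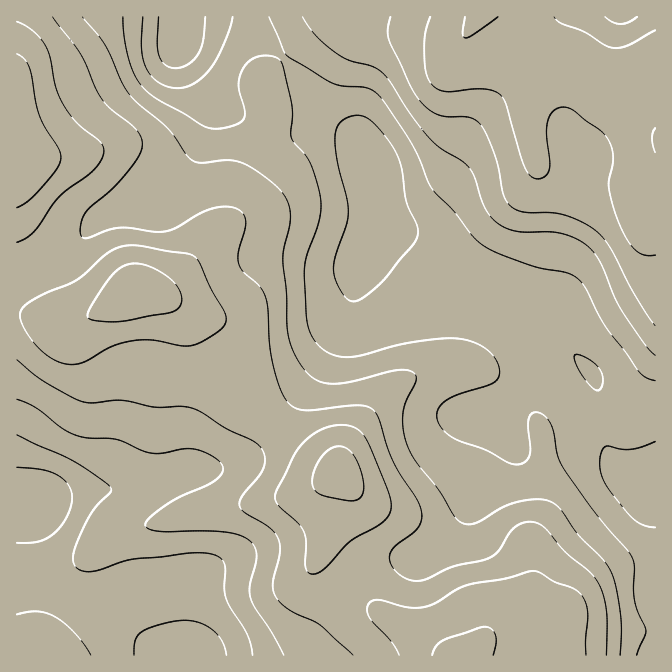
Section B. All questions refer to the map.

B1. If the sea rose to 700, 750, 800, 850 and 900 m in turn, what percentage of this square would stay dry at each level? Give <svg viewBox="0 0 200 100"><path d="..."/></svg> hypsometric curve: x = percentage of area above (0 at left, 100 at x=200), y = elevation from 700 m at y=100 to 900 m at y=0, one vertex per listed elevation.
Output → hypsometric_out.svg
<svg viewBox="0 0 200 100"><path d="M187 100l-42-25-35-25-33-25-39-25"/></svg>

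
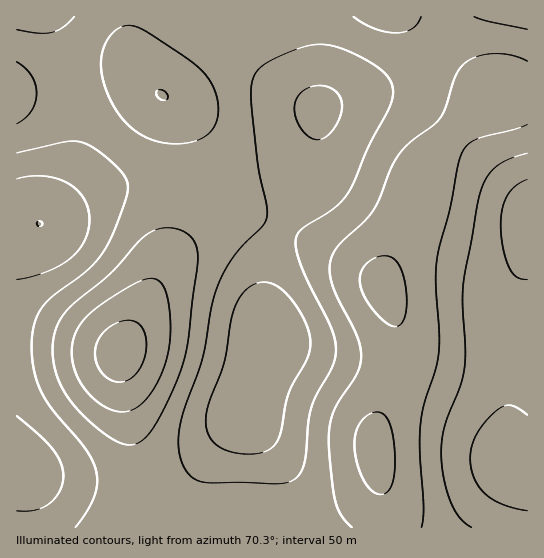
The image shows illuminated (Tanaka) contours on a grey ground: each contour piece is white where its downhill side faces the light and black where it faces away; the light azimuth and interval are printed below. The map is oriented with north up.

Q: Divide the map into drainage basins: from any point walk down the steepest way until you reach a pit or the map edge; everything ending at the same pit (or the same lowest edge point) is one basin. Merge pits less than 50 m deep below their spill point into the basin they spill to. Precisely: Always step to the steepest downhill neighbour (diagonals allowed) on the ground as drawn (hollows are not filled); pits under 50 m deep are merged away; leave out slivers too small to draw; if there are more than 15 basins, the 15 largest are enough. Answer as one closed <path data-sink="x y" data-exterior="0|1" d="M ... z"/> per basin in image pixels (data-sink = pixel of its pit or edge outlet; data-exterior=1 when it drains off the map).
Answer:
<path data-sink="375 450" data-exterior="0" d="M527 16l-330 1 26 28 24 20 35 24 37 21-2 35-4 25-9 21-25 46-10 29-4 25 0 24 3 12 0 15-3 9-14 38-7 24-32 40-16 29-7 25 4 21 335-1 0-57-9-8-7-16-4-31-3-58 2-51 8-23 13-24z"/><path data-sink="121 351" data-exterior="0" d="M317 127l-2 15-7 15-18 15-23 9-36 6-54-4-50 1-28 8-54 31-29-1 1 306 175-1-3-20 7-25 16-29 32-40 7-24 14-38 3-9-3-51 4-25 10-29 32-59 5-20z"/><path data-sink="162 95" data-exterior="0" d="M197 16l-181 1 1 204 22 3 6-1 54-31 28-8 50-1 49 4 31-3 33-12 18-15 7-15 4-32-37-21-35-24-24-20z"/>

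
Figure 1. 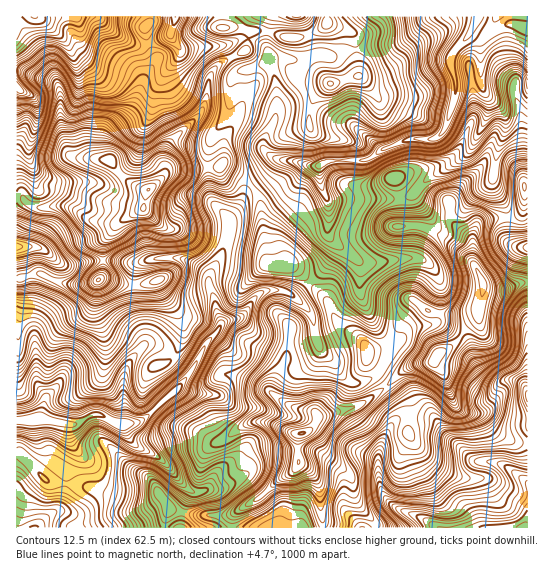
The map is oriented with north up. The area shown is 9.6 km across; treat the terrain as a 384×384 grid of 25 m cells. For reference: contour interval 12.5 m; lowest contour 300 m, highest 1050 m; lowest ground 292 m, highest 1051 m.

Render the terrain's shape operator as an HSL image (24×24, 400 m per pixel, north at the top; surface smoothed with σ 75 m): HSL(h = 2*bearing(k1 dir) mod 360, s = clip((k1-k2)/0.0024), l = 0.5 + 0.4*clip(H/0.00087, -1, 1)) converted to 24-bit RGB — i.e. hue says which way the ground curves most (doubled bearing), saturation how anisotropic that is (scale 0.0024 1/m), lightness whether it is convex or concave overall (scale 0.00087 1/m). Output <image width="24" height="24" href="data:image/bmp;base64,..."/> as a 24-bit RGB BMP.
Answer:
<image width="24" height="24" href="data:image/bmp;base64,Qk32BgAAAAAAADYAAAAoAAAAGAAAABgAAAABABgAAAAAAMAGAAATCwAAEwsAAAAAAAAAAAAAk3dvQXlUm3NXaGCReXOhnG2noqx6aIjJlqvkk4Tf5oCcRHc3VnhXTkV1zuOqhDyPi+WsQjTTWgsOaTokcLNMeVFOk5pfTJdrkGJ/q39+YZmncKKkXHZ/dFp2yOnDTZXSRUYQSlMhiEvV/s3wczA6L2w7vdyARV6mcddRNQIhd7F/fLeOVnV0bYOOe6iHe4uhaqenjLOycIudfGiQaVSCmNjduPK9MQIi1rmKQXxnRX1DIlRL+NPptODlWKm8dMmvjhyni0fOnJSqkaqTZavAaYnEwWucbys9msLJhYStZkypmFh8g9ixYqAaMgMJWWOmzMarp3CyTHtiOUhop6FB5dtWkJc5WW84dyBAObS0sZyPncSkcDloXzsriGw6hLq8kWo7o4dHUCgditmVsGMqRhNUsn7YmbLJnLy1noK2y2/YM0iruO7s8b/jxYOJVUdxdqN4Jn6Eub+crj5VYhkbS6NFULh+ZaeGXJQygSiJz29XKzgIj38XwIYdADMUeJ3CvImkkFyihTNAiksmds8qcbfN17fatILm1Ie/NWVYfZZTUhZI4/rRarDjn4jJV6KRoMaDJF5vllix47DgcM/Pll3c3n9xADMU1x4Vm4EtSHum0eftYb6NSn1Kt4FxazNTzURc447JRiA3fSs+3v/JUF8sIWwmbCFVpcZDsnRfJUlIr6Biw6xnJoWQ3LTM5oTOADIz8NfXRHKNrZVgsnZjVJJgeEpMhUhqk7RvQFWexXH81/Tx4bSplSxwcnotD3d2xz/BwHGWU0V0caZcucOUNHd8gIBN2o+CAEhFKcAatm6OT3t/zq+DWpZZaTJka5iKos6yU0yNLF5Z4s286o3DuVLJ3O/lASyfpElhWG2Is4G9nsGOlaJmWUlRVWNOjrR93rXNAiwxg5onpEZys9+qdUK+iU20hsusZDaKt15rSXVMQ3kmrTtH1MmixuGJFQsogYRHYWRMZVo/1KlOf5BRfVaHXqBcQchgppRrWhR8U9BLHcFyz7piTxExnNaXWZlZQiJTu4mutt/gWbDfhyTV5smz4JmNIhM7u67nmsboWmzv7tjzydvxUGHq5tf0oqvdMExmNk6R2I22r0gie5QcWc+TfrGIk2CgO2aGa7KUybmMWSdLIxAh8Pa2tNrioWf/sqNkhx8+QCATcJAFnYQDGyYNJC4GlkwAc1YkLnBwUlCA28u8maO/nL2/XYyggUNhbllFVWUkaGghPhcnTLbM3PvQTF6BMjpZX1McT2MpbJuryo+87s3ZQkiLgkSkw+bpoePeIkyAPVRzxsuZkbiblHBgYjZglWGMrEq0yoyQVYClWrbJRL2L9+ujJg8bY0IjdHq1WonAarXEicXGtIWn6pnprPTZcsbQiHK2UyRrOFNds9OKj4Zgl2dfMjyInnh5Q36px+vploPexDrBWb5l39qmiTDm2pPFoNrZYkqunmmlnpR1j2KEqYp77ryaHEEQQCEVZisqPqGIk8SDcWF9mr+YOxJRn7BsbXpKlpsuL1koYJPH7uLZMHE3TR5S8L6fh0WolyREhow8g4U9TcBVVMXG45W37tnyFCDfnb/bSbSqZ6OdgaKxkJ1AEjyauNjpW0707NnyqZPOIaJZjrEy33WsERg64/PYHBd8yqPaxdXkpLbZ2+zrJVO0yZXT3LSWNR5bwa5+rqVmWio9eDYWm0IVJ00HSGAAAjMADTMA6sCKlUfq9m2tKkGfKlrKqdR2JUqiPZrTkdKcq5+KtsBnGzMjM4BI97PKrTl8P4ZgvWhpNFR5kHy9wrfYkrPafm/Xtg93s95VHzMABTMApWgCEd8zz35nspVbVS7Hzz4ABfgtqr+Px3iut1mZLWtXPmg4/MzVMmWMsYeEW2SPRlhmuax7kVdHYDpje6WuqMWlkprPvNCLACQz9+q/Zxxjwc1nMwAYYv9jFP+Ci2cyUTkruIVgXXt9UFltz6hgwjlrfnKWs3mfTkh5ZaKa16jGbla2c8eVjKmaeZGo49LZAgkx2NskcziHxeisosvr2vbVdxKHiUpqmIh6jqCEqH5wN2+DY52w76O+SnU1cJVDYXagYI2Ka6tgqWivvLuhdXKWka11gJRDJQxJWtO9aL2q3uG0TINKutpmch1VVWSVjrWvmU9FgcRmXB1nb30pc3YU24BwbDWJs5dbVKtWbXVKaY1WnKxkUYFRsnZ5u1qSFVtVn3BJbqRkqJheUaBVY0Iuj6FJQog9aiw7v8Kb1tOoCRpV26fXvsTedau7aHm8bcnDmULO4sXcfa6/jIKtspagTHZhllRxvGi7PGF4qKhVgWhI"/>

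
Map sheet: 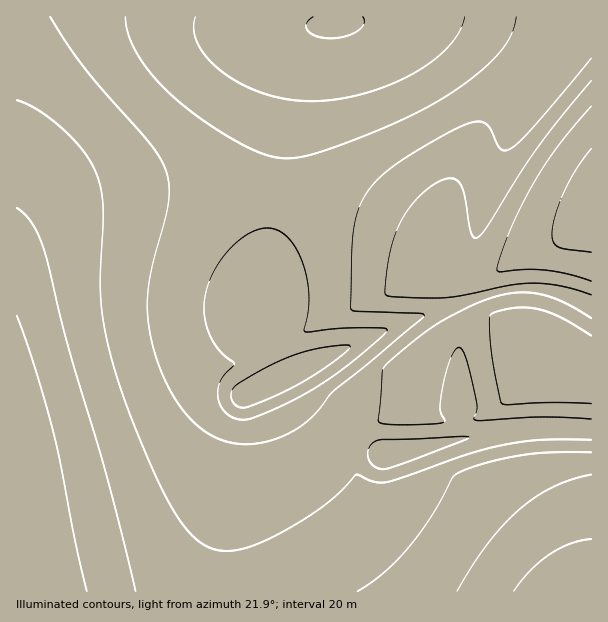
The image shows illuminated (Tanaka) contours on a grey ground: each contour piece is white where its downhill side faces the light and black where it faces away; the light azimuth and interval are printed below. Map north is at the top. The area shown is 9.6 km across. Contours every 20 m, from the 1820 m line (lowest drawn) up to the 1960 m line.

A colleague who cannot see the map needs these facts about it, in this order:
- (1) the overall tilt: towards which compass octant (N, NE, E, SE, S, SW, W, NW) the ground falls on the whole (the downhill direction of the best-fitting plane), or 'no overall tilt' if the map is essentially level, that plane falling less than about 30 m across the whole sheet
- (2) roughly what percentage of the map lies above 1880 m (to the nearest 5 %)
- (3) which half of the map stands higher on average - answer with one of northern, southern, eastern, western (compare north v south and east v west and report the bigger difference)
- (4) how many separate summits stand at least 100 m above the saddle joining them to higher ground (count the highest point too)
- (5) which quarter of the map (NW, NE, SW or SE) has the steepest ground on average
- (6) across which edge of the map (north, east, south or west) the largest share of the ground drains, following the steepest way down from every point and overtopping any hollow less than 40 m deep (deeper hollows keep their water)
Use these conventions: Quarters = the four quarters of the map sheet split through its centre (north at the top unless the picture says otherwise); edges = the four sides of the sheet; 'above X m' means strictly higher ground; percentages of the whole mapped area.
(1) On the whole the ground falls towards the north.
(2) About 65 % of the map lies above 1880 m.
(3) Taken as a whole, the southern half is higher than the northern.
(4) There is 1 summit with 100 m or more of prominence.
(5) Slopes are steepest in the south-east quarter.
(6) Drainage is mainly to the north: more ground falls towards that edge than towards any other.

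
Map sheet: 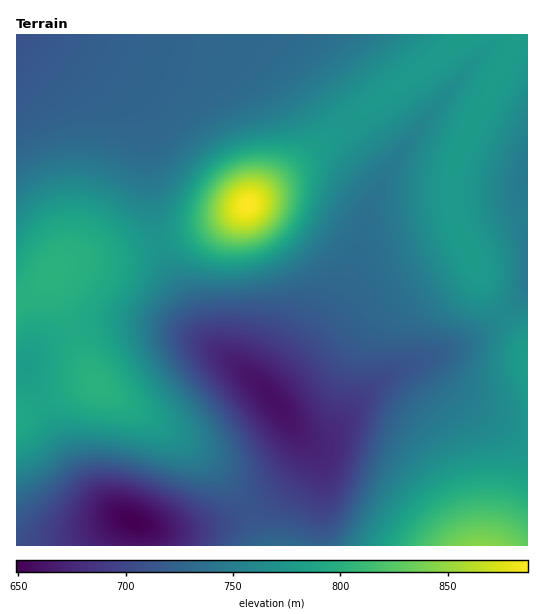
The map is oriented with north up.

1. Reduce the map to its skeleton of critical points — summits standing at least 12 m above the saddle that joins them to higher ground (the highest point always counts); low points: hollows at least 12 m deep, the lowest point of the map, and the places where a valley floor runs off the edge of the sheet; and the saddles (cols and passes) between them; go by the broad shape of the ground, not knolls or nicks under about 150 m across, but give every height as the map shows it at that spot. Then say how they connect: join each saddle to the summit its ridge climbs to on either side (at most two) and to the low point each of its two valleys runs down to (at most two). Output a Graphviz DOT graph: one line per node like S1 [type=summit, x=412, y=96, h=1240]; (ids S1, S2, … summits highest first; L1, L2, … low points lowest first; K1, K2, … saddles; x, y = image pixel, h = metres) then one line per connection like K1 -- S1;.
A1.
graph terrain {
  S1 [type=summit, x=247, y=205, h=887];
  S2 [type=summit, x=481, y=545, h=845];
  S3 [type=summit, x=51, y=275, h=802];
  L1 [type=low, x=133, y=521, h=649];
  L2 [type=low, x=273, y=399, h=659];
  L3 [type=low, x=18, y=36, h=708];
  L4 [type=low, x=527, y=267, h=743];
  K1 [type=saddle, x=22, y=297, h=800];
  K2 [type=saddle, x=349, y=123, h=776];
  K3 [type=saddle, x=159, y=244, h=772];
  K4 [type=saddle, x=505, y=315, h=761];
  K5 [type=saddle, x=247, y=511, h=711];
  K1 -- S3;
  K1 -- L1;
  K1 -- L3;
  K2 -- S1;
  K2 -- L2;
  K2 -- L3;
  K3 -- S1;
  K3 -- S3;
  K3 -- L2;
  K3 -- L3;
  K4 -- S1;
  K4 -- S2;
  K4 -- L2;
  K4 -- L4;
  K5 -- S1;
  K5 -- S3;
  K5 -- L1;
  K5 -- L2;
}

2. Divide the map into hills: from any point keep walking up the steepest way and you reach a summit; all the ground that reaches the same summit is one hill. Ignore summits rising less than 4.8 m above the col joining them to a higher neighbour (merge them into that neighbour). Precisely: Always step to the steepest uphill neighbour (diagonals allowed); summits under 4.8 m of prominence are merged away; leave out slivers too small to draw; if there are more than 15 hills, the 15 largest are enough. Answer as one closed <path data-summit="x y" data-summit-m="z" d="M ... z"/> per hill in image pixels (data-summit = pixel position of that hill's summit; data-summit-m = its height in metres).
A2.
<path data-summit="517 35" data-summit-m="781" d="M527 34l-270 1 9 2 15 8 24 24 80 104 0 4-18 40-19 62-11 21-36 51-33 41 34 42 13 4 15-5 22-26 27-26 32-18 38-13 21-11 25-17 33-30 0-67-5-17 5-17z"/><path data-summit="247 205" data-summit-m="887" d="M257 34l-220 1 81 54 21 23 8 27 6 80 4 18 12 34 31 62 15 16 31 22 21 22 34-42 36-51 11-21 19-62 18-40 0-4-80-104-24-24z"/><path data-summit="97 385" data-summit-m="802" d="M121 321l-24 1-27 8-28 16-15 18 4 19 24 53 16 31 17 24 29 23 22 11 22 5 25 0 32-7 35-14 22-16 21-25 7-20-7-19-20-28-30-30-47-32-38-13z"/><path data-summit="51 275" data-summit-m="802" d="M37 34l-21 1 0 332 10-1 3-7 13-13 28-16 20-7 19-2 28 1 34 7 26 9 16 9-17-20-27-56-12-34-6-36-4-62-8-27-21-23z"/><path data-summit="482 545" data-summit-m="845" d="M422 363l-13 2-35 20-44 48-8 4-11 1-12-6 20 24 4 12-3 77 207 1 1-115-26-8-36-20-15-10-18-22z"/><path data-summit="17 419" data-summit-m="792" d="M26 366l-10 2 0 177 122 1-1-22-20-10-19-13-10-10-17-24-36-75z"/><path data-summit="527 361" data-summit-m="782" d="M527 293l-24 22-26 20-19 11-43 17 7 0 7 4 22 26 15 10 36 20 19 7 7-1z"/><path data-summit="282 545" data-summit-m="733" d="M299 434l4 14-7 20-11 15-22 19-33 17-35 10-34 1-23-7 1 22 180 1 4-78-7-16z"/>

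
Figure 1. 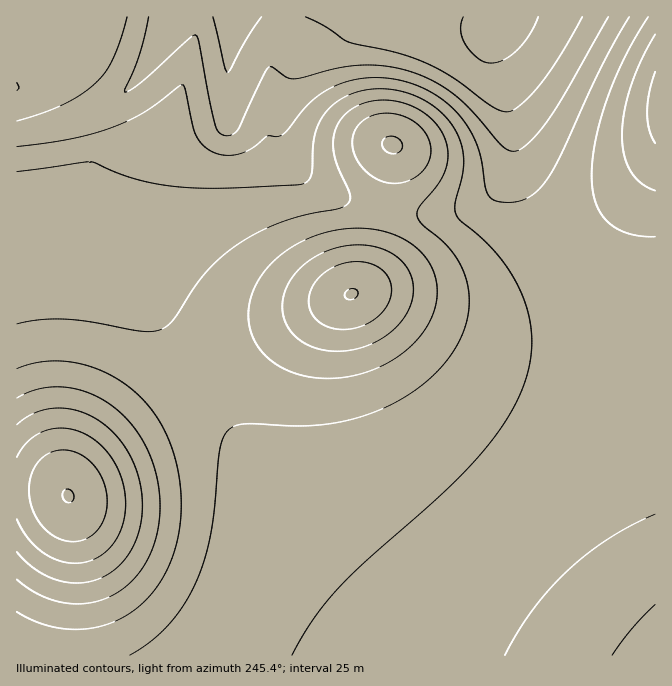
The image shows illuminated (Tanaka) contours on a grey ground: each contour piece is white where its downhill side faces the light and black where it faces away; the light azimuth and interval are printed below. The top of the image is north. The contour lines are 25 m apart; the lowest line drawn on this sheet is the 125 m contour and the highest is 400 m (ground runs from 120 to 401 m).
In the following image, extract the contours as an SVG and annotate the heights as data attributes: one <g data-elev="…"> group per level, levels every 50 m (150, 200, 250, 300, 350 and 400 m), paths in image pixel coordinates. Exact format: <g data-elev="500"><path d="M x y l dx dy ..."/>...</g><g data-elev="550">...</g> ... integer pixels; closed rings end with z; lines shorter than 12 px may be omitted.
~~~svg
<g data-elev="150"><path d="M261 17l-15 23-16 30-3 2-14-55"/><path d="M582 17l-22 39-20 28-20 21-7 5-6 2-7-1-8-5-37-27-25-14-32-12-50-11-23-16-20-9"/></g><g data-elev="200"><path d="M17 121l25-8 22-9 16-9 15-12 10-11 7-12 8-20 7-23"/><path d="M629 17l-28 50-37 82-13 24-16 20-8 5-10 4-19 0-6-3-4-4-3-8-4-30-5-15-10-19-14-16-14-10-16-10-17-5-18-4-15 0-15 1-13 4-14 5-21 15-25 31-7 3-10-1-17 13-15 6-10 0-10-2-8-5-7-6-6-12-9-41-1-4-2 0-37 27-31 15-42 12-55 8"/></g><g data-elev="250"><path d="M130 655l20-13 19-17 15-20 12-23 9-24 6-26 9-84 4-11 5-7 8-5 10-1 48 2 29-1 23-4 21-7 27-11 25-16 20-19 15-20 8-16 5-17 1-18-3-17-5-15-9-13-11-12-18-15-6-10 2-8 18-22 8-15 3-17-4-16-6-10-8-9-10-8-12-5-11-4-13-1-14 1-11 4-11 6-7 7-5 10-3 10 0 10 3 12 14 35 0 5-2 3-10 6-31 5-25 8-23 10-20 12-18 13-15 15-11 15-20 30-10 10-10 4-11 0-56-9-28-3-22 1-21 4"/><path d="M655 34l-14 26-10 27-7 25-2 23 2 20 6 15 10 12 15 9"/></g><g data-elev="300"><path d="M17 579l21 15 26 9 24 0 24-7 20-15 15-21 10-25 3-28-3-29-9-28-14-23-20-20-24-14-25-6-25 2-12 3-11 6"/><path d="M324 350l21 1 22-5 20-11 15-14 9-18 2-16-4-17-12-13-11-7-12-4-16-1-14 1-16 4-13 7-12 8-9 10-7 12-4 11-1 12 3 12 6 10 9 8 12 7z"/><path d="M391 153l9-1 2-7-4-7-8-2-6 2-2 5 3 7z"/></g><g data-elev="350"><path d="M17 519l11 20 16 15 20 8 18 1 17-6 14-13 10-19 3-22-4-23-9-20-14-17-17-11-20-4-18 3-16 10-11 16"/><path d="M346 298l4 2 5-2 3-5-1-3-5-2-5 2-2 5z"/></g><g data-elev="400"><path d="M66 502l4 1 4-5-1-5-5-4-4 1-2 3 1 5z"/></g>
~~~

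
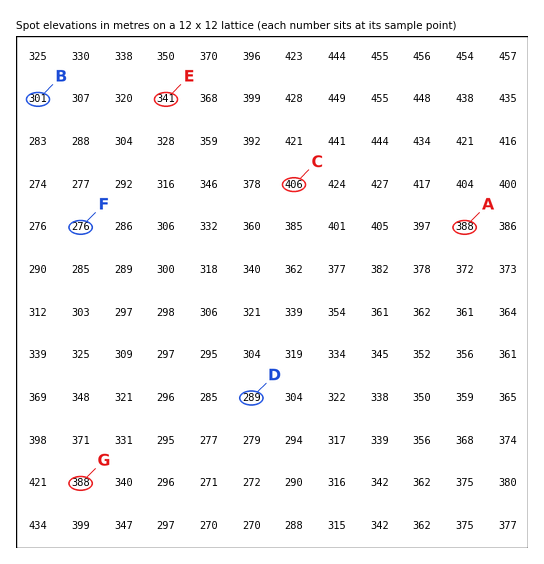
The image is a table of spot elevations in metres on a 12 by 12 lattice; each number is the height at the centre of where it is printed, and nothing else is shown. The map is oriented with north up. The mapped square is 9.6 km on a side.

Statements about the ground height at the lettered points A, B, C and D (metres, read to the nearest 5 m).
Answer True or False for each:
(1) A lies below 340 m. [False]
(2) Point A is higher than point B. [True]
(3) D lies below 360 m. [True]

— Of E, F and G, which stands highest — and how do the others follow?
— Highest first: G E F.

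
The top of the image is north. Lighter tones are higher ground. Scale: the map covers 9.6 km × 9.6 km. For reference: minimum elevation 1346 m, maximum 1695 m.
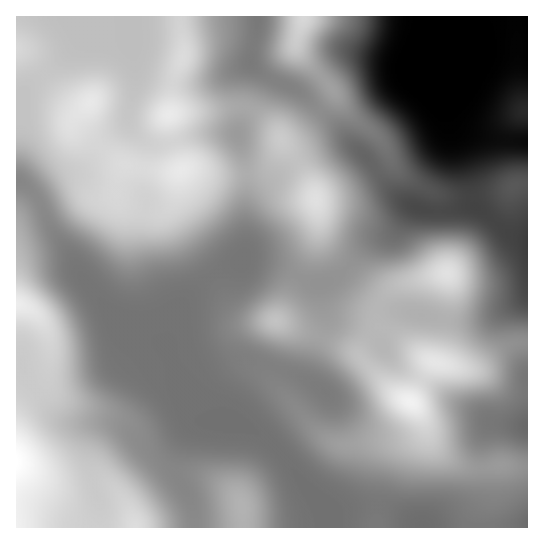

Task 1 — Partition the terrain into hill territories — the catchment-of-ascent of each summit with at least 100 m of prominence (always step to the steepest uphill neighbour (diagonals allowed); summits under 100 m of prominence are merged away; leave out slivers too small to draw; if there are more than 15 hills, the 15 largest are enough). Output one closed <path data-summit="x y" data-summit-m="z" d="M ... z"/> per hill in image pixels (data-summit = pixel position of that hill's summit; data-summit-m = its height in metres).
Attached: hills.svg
<path data-summit="410 402" data-summit-m="1676" d="M473 205l-23 6-24 0-15-3-21 27-19 8-29 30-16 10-12 1-32-16-35-8-13 4-23 12-16 13-15 18-15 39 19 48 11 19 10 8 30 2 26 12 23 22 17 25 29 30 28-5 25 0 19 8 20 13 105 0 1-289-17-4-25-22z"/><path data-summit="170 114" data-summit-m="1666" d="M257 16l-241 1 0 164 9 3 11 11 16 35 19 25 10 22 27 34 13 13 18 7 26 14 2 0 6-23 10-19 12-14 20-16 28-13 4 0 35 8 32 16 12-1 16-10 29-30 19-8 9-9 9-15 8-4-14-7-7-7-10-10-13-20-31-33-40-38-31-13-19-16 0-9 6-25z"/><path data-summit="17 462" data-summit-m="1695" d="M21 181l-5 1 1 346 404-1-19-12-19-8-25 0-28 5-29-30-17-25-23-22-26-12-22 0-11-3-7-7-11-19-17-47-14-10-32-13-13-13-27-34-10-22-19-25-16-35z"/><path data-summit="303 17" data-summit-m="1641" d="M435 16l-177 0-7 47 19 16 27 10 17 15 58 59 13 20 17 17 11 7 13 4 24 0 23-6 0-7-9-41-16-36-5-31-8-5-3-7 0-17 4-24z"/>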